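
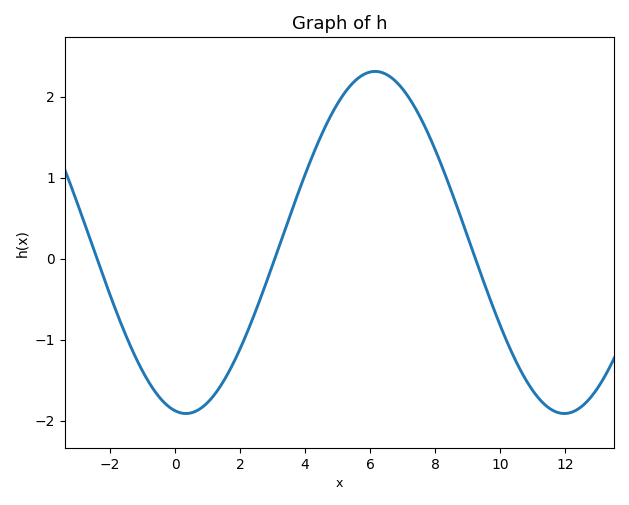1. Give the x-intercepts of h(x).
-2.4, 3, 9.2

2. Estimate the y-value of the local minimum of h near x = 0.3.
-1.9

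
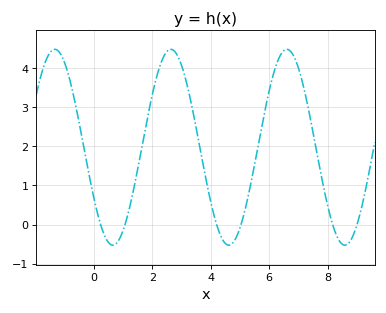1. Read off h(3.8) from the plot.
1.29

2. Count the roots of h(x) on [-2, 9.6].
6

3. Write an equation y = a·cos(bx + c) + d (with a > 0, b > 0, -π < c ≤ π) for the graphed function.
y = 2.51cos(1.58x + 2.13) + 1.98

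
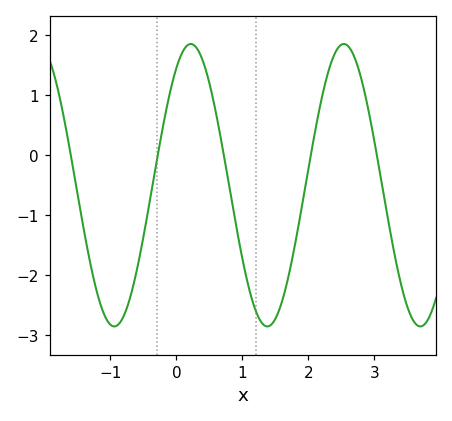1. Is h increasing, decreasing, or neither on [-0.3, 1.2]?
neither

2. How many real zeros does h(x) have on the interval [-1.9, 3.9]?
5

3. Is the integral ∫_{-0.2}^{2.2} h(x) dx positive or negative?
negative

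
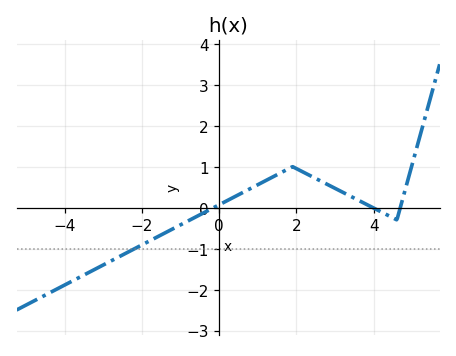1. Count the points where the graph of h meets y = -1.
1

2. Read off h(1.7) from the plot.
0.902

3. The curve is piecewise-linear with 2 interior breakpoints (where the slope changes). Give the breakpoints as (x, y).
(1.9, 1); (4.6, -0.3)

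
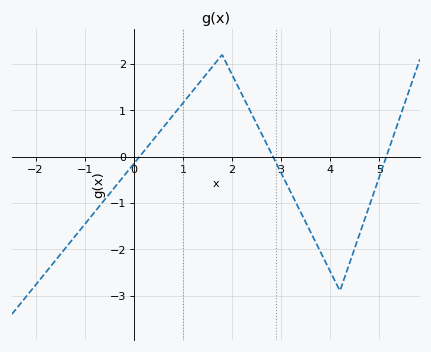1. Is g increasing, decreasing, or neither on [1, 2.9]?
neither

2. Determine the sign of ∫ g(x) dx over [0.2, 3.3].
positive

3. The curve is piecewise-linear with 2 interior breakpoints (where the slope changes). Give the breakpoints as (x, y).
(1.8, 2.2); (4.2, -2.9)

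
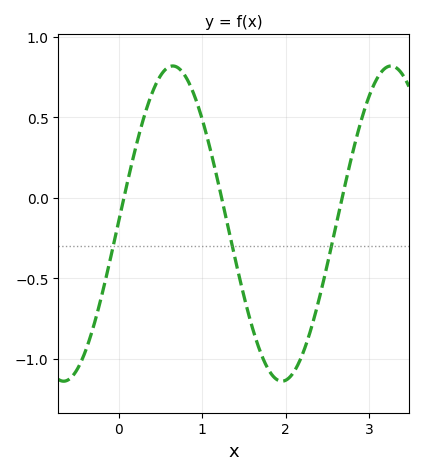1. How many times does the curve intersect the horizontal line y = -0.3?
3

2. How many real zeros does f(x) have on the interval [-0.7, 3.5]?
3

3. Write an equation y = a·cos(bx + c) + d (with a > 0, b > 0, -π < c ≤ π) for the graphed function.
y = 0.98cos(2.4x - 1.55) - 0.16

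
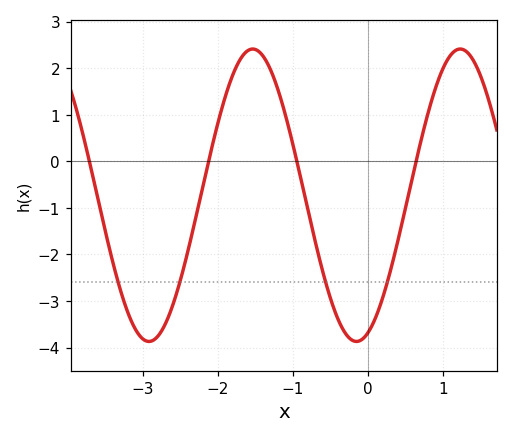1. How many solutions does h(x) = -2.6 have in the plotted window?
4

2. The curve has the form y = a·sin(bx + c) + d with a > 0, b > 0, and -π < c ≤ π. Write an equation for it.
y = 3.14sin(2.27x - 1.23) - 0.73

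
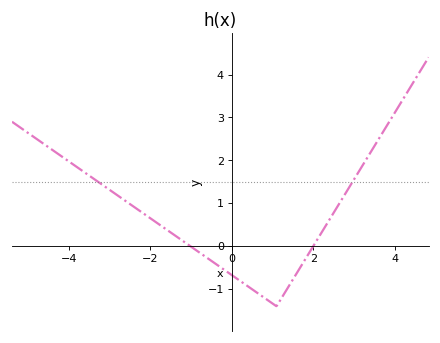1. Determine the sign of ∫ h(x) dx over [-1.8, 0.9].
negative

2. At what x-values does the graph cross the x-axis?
-1, 2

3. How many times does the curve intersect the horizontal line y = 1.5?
2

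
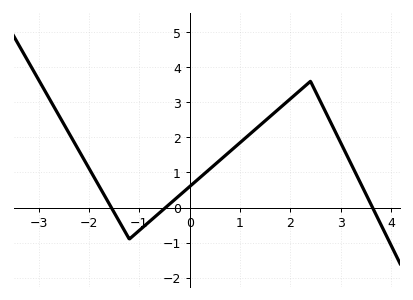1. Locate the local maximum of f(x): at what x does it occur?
2.4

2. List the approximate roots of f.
-1.56, -0.48, 3.63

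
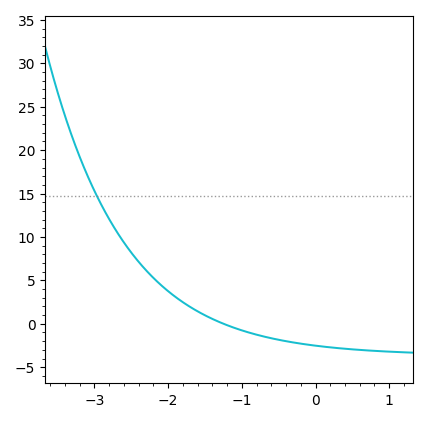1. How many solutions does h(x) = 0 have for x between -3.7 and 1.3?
1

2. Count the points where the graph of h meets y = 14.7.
1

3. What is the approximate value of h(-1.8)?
2.49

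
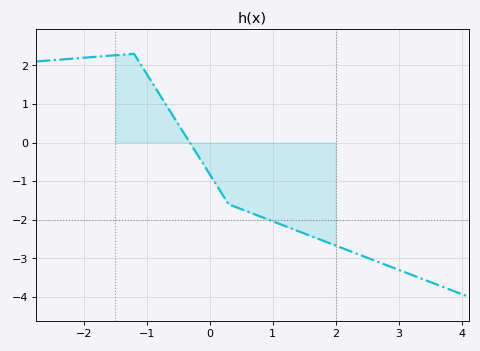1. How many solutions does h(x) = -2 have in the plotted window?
1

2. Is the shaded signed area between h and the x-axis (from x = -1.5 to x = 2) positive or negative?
negative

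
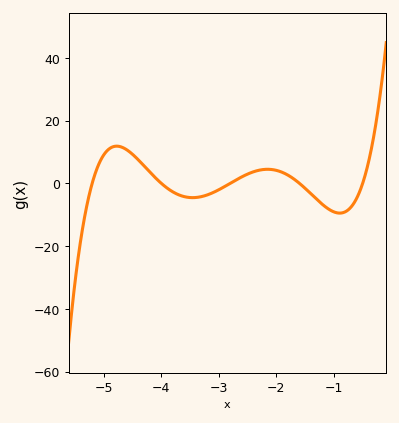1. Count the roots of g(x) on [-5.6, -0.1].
5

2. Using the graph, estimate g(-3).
-2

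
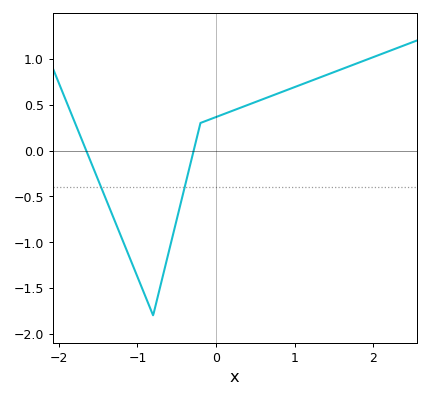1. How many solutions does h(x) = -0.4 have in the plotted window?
2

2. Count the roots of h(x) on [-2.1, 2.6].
2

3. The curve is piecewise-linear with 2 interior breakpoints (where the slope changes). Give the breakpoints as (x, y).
(-0.8, -1.8); (-0.2, 0.3)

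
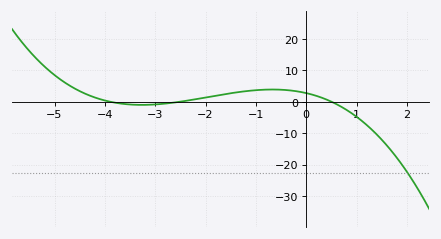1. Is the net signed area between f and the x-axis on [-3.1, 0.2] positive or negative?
positive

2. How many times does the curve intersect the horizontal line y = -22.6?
1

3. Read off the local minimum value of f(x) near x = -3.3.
-1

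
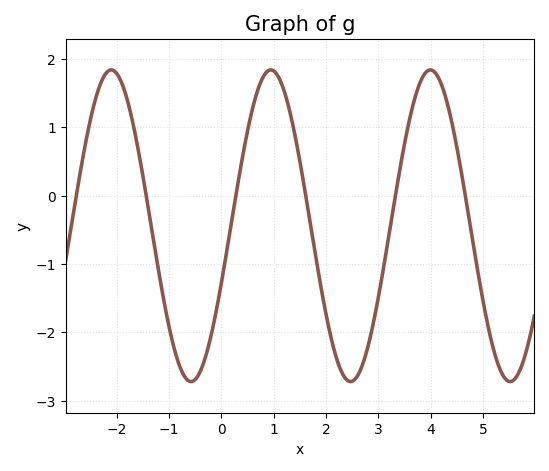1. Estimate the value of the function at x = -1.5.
0.3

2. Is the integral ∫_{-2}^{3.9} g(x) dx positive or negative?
negative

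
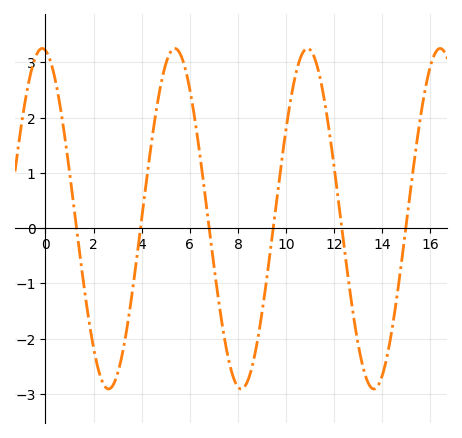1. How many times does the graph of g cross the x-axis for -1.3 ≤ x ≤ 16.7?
6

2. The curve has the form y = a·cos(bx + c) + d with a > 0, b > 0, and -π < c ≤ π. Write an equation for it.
y = 3.08cos(1.1x + 0.15) + 0.17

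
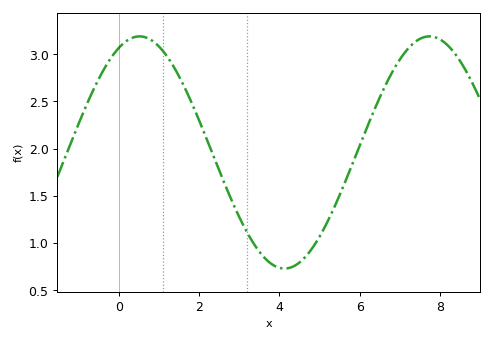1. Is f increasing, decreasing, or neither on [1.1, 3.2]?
decreasing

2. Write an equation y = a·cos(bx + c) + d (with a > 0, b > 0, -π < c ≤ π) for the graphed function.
y = 1.23cos(0.87x - 0.45) + 1.96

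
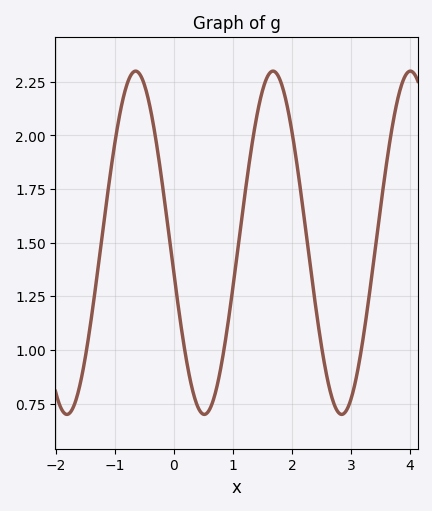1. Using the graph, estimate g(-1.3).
1.35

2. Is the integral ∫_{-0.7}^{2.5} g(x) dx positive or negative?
positive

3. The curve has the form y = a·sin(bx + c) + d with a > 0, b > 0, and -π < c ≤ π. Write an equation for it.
y = 0.8sin(2.7x - 2.96) + 1.5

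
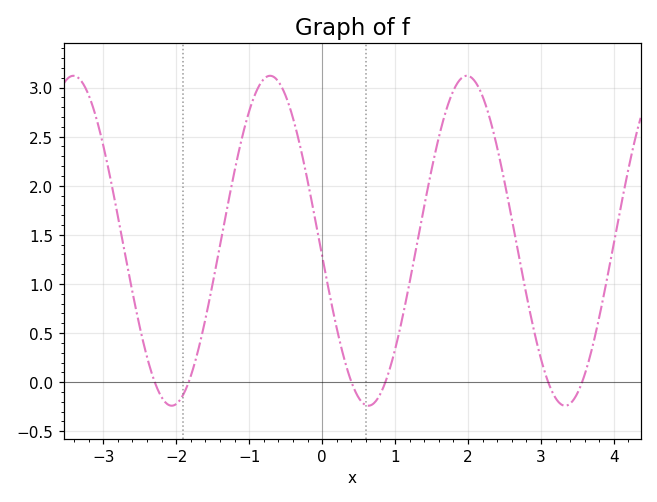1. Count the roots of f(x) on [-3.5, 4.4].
6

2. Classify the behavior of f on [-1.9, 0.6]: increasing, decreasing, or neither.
neither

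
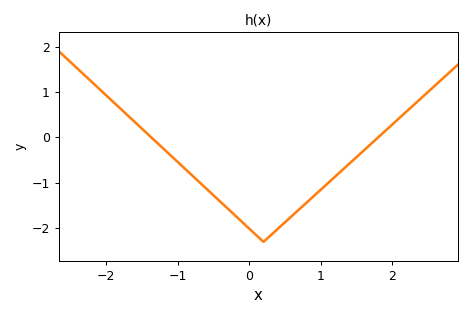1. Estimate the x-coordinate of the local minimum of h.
0.2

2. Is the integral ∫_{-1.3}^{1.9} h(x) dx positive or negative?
negative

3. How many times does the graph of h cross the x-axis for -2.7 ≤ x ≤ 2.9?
2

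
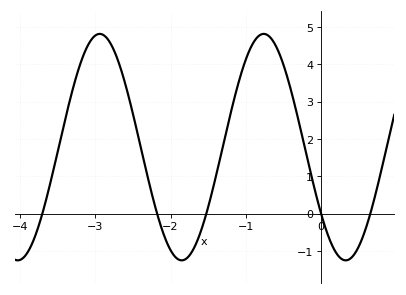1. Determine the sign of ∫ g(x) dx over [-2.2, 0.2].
positive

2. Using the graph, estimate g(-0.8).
4.79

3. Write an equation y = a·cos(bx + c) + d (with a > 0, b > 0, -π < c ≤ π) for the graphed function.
y = 3.03cos(2.88x + 2.19) + 1.78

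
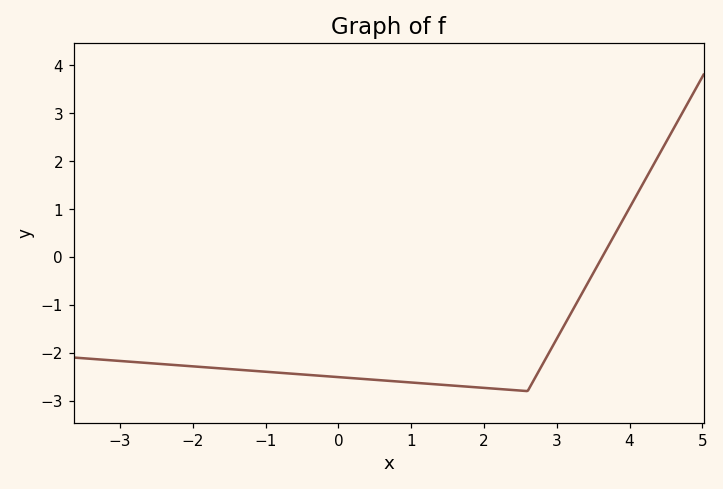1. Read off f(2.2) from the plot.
-2.8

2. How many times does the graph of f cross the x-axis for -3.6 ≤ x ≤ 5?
1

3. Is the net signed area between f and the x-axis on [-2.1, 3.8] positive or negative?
negative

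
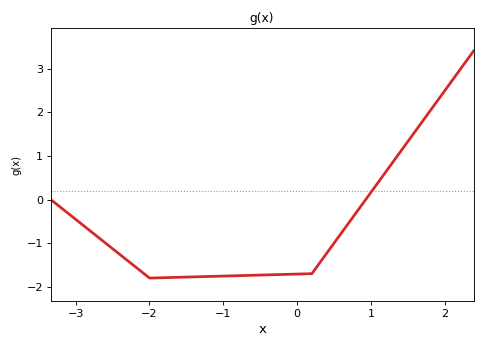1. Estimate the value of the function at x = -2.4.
-1.3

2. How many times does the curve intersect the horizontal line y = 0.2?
1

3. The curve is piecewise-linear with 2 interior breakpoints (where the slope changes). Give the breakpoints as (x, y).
(-2, -1.8); (0.2, -1.7)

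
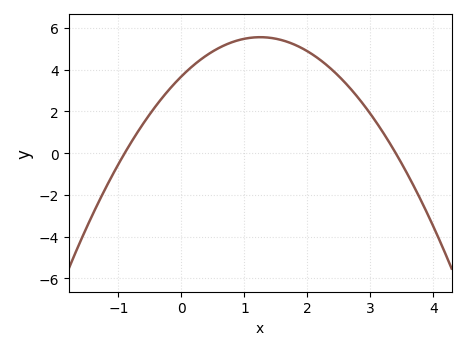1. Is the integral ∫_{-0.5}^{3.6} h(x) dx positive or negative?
positive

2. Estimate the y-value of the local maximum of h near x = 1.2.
5.6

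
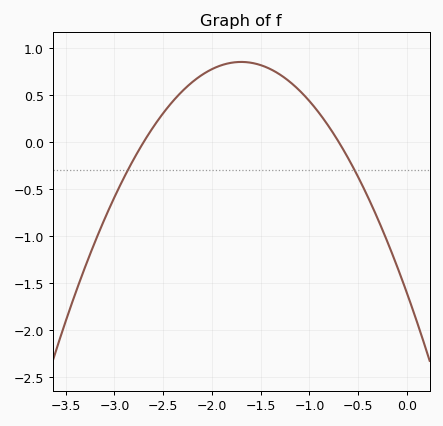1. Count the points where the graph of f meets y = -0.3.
2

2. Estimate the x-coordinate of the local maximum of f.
-1.7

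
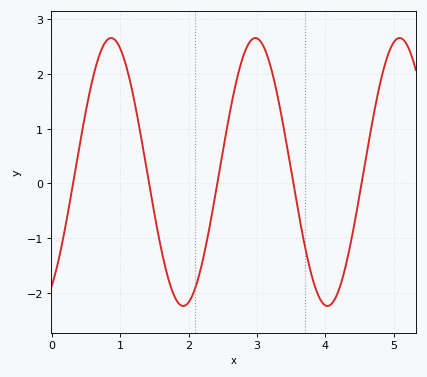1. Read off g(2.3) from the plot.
-0.835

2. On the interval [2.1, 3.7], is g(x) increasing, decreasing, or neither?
neither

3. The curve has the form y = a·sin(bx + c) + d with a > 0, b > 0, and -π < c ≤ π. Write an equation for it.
y = 2.45sin(2.98x - 1.01) + 0.21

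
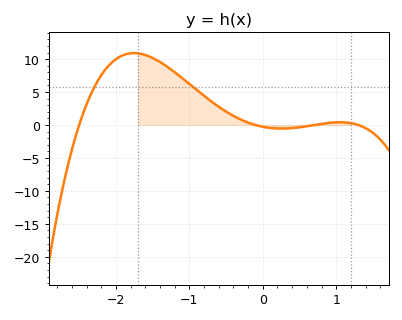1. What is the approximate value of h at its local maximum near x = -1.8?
11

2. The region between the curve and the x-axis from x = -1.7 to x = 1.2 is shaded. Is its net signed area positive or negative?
positive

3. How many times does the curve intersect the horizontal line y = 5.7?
2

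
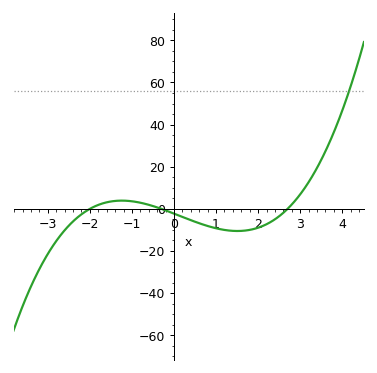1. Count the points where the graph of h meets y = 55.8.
1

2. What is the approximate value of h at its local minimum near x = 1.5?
-10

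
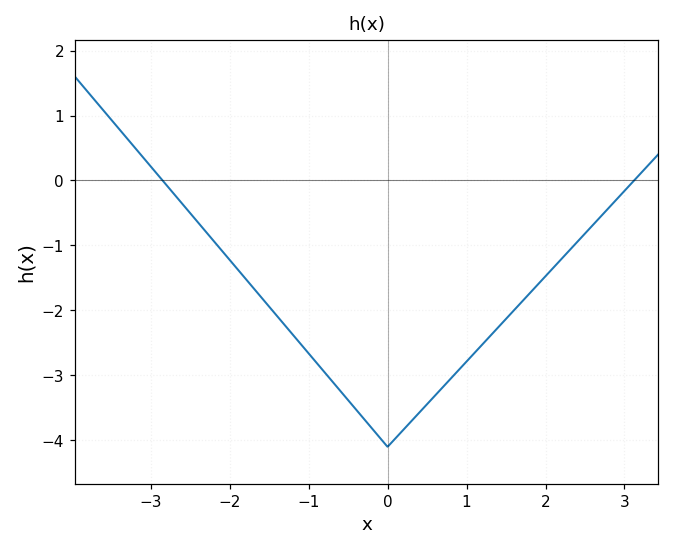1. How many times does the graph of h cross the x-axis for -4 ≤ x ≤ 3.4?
2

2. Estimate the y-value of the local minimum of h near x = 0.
-4.1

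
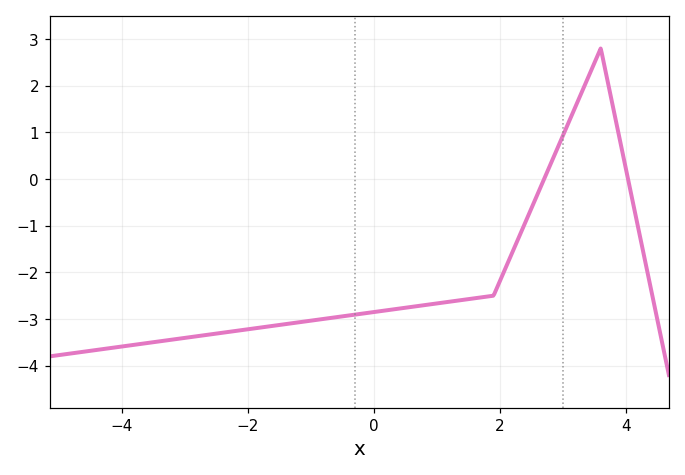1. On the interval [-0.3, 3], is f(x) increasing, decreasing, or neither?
increasing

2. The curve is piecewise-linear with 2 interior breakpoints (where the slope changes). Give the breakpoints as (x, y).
(1.9, -2.5); (3.6, 2.8)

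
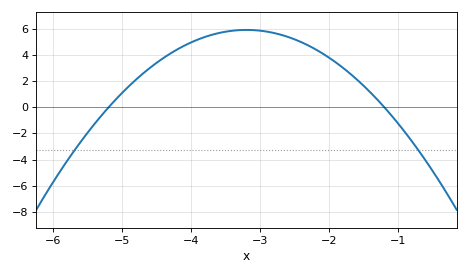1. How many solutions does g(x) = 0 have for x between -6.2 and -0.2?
2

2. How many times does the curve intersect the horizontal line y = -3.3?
2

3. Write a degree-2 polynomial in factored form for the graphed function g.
y = -1.48(x + 5.2)(x + 1.2)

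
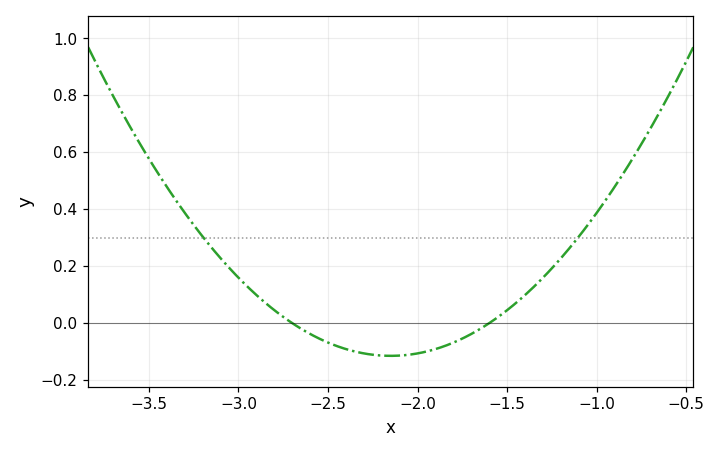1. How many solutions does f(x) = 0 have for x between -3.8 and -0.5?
2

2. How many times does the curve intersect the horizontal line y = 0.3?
2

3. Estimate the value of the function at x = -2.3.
-0.106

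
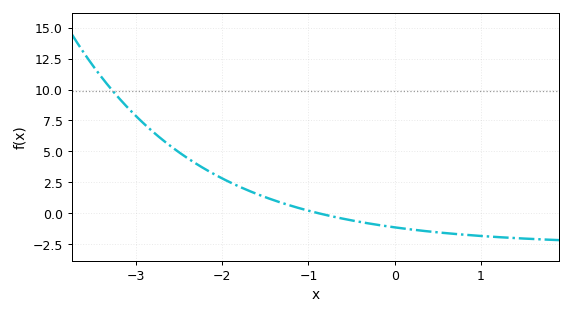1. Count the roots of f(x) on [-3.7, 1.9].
1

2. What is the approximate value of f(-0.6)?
-0.43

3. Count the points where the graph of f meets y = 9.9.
1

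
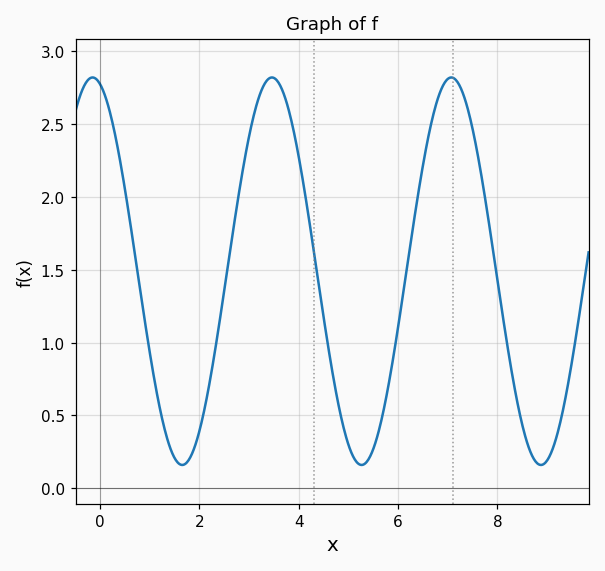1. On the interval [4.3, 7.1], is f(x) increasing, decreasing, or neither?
neither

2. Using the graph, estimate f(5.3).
0.15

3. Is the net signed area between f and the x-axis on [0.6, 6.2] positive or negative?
positive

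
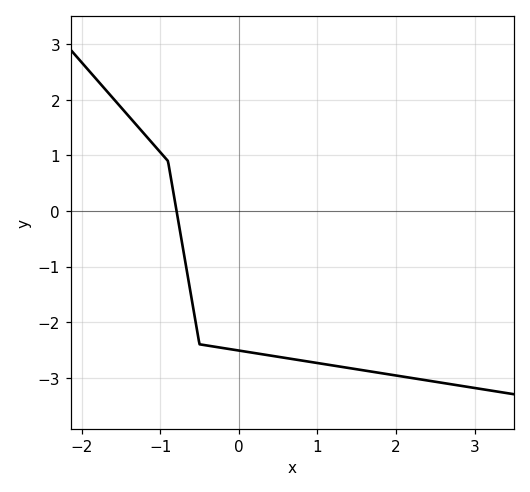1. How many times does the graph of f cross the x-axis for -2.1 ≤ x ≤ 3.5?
1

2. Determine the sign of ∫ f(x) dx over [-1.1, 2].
negative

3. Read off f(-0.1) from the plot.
-2.5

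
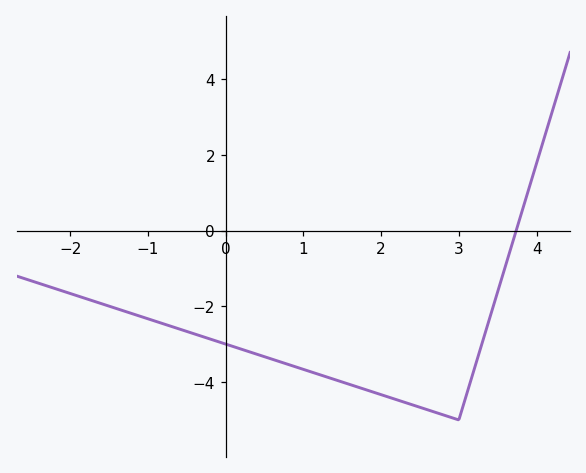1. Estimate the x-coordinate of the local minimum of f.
3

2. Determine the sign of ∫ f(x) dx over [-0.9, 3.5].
negative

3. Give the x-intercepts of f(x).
3.74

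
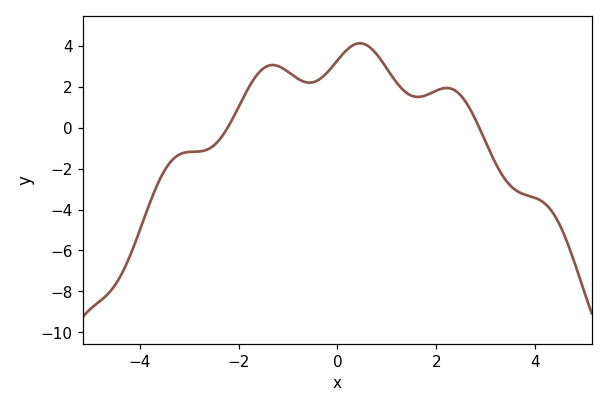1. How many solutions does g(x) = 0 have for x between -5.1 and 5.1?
2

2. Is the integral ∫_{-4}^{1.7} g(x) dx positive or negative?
positive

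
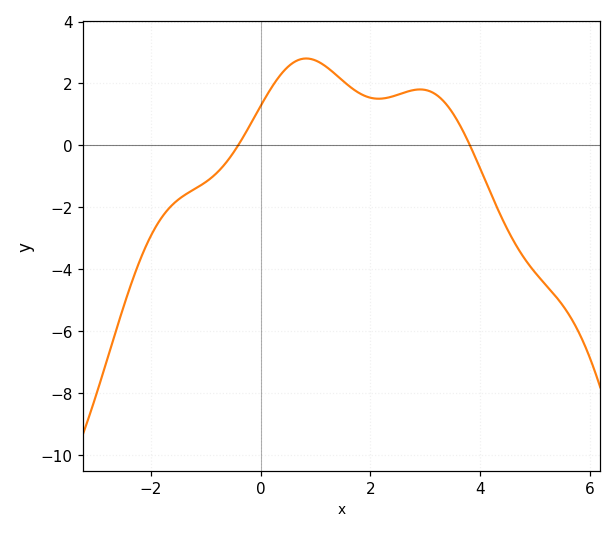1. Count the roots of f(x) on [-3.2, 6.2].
2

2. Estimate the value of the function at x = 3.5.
1.05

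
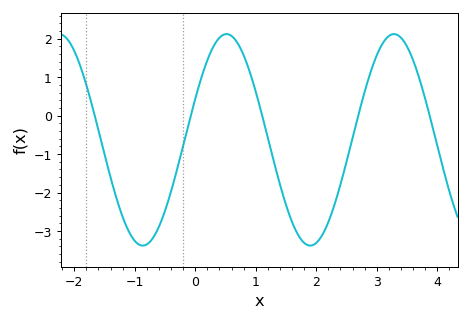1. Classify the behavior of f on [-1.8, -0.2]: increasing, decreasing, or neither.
neither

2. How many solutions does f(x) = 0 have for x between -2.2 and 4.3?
5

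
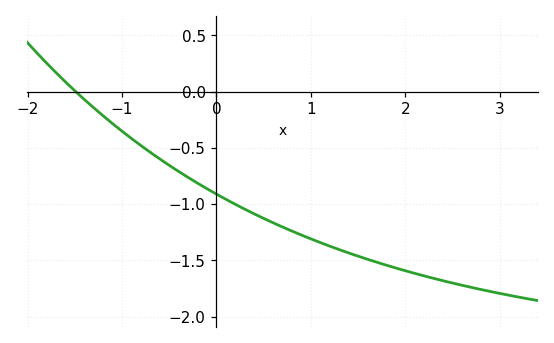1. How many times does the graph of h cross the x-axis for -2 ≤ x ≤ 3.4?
1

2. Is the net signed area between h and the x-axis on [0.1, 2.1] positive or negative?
negative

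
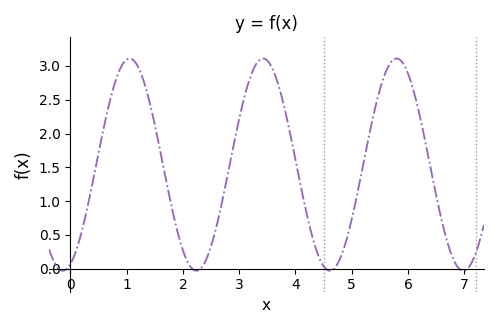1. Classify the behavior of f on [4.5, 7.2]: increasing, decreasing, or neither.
neither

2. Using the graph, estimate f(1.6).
1.75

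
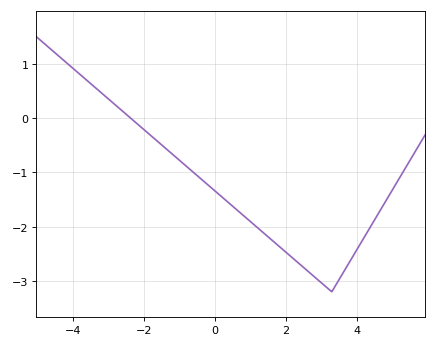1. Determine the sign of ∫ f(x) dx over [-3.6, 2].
negative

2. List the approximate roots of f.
-2.38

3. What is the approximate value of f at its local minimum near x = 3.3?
-3.2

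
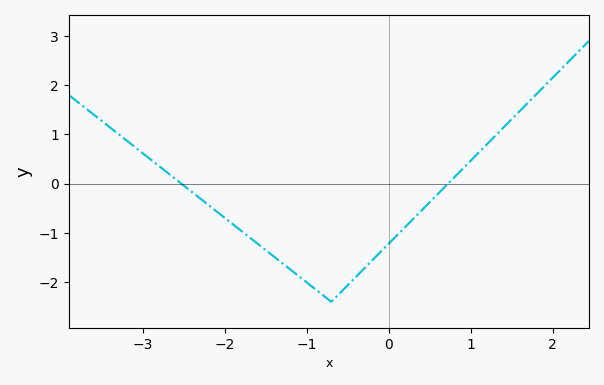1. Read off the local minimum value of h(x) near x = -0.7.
-2.4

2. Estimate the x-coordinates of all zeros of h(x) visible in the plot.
-2.5, 0.7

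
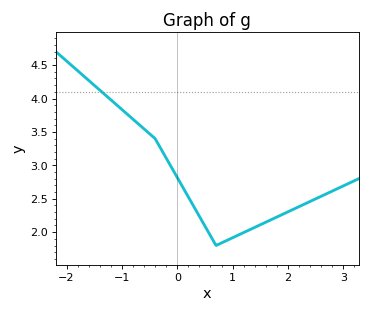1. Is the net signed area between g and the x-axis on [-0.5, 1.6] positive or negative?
positive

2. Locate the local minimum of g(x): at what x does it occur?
0.7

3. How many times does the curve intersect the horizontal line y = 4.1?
1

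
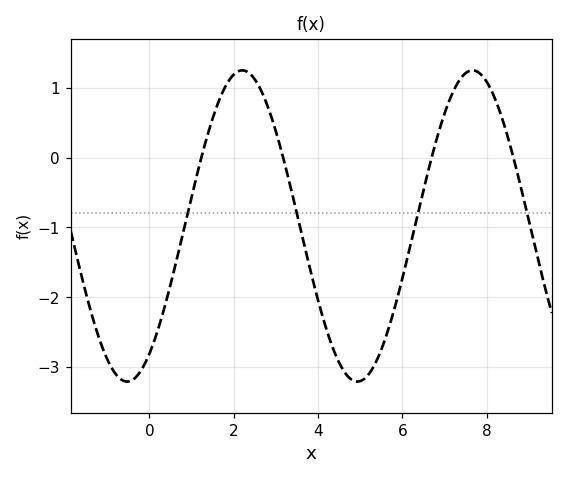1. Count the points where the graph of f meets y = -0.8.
4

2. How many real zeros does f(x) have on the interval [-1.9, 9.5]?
4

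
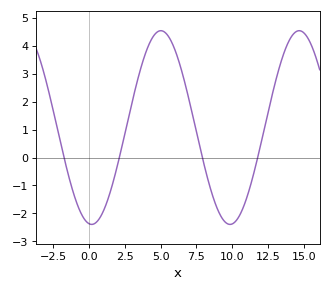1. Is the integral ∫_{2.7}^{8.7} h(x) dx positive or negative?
positive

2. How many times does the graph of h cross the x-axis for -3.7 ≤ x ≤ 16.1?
4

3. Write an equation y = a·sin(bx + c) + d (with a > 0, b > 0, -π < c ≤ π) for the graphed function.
y = 3.46sin(0.65x - 1.7) + 1.07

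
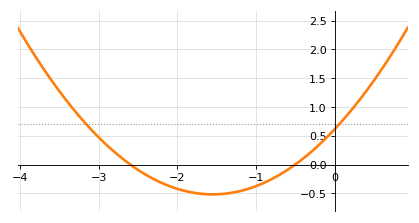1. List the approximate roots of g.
-2.6, -0.5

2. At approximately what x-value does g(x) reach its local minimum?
-1.5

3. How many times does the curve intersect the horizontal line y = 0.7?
2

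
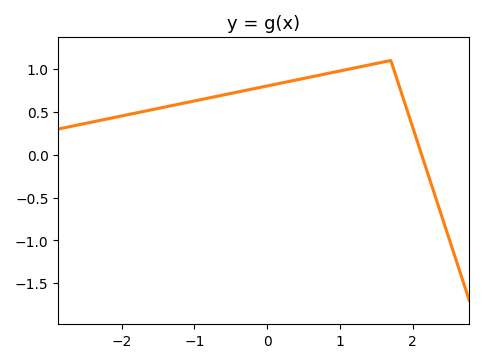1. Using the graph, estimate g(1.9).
0.6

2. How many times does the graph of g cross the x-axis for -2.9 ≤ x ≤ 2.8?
1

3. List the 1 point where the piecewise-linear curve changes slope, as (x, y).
(1.7, 1.1)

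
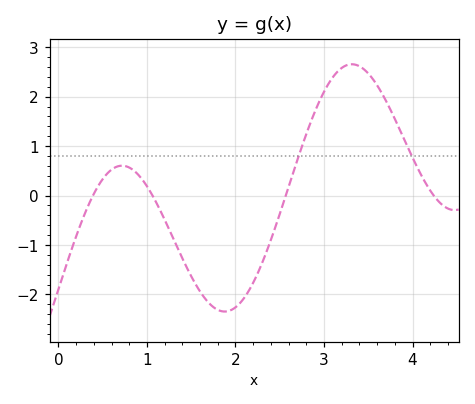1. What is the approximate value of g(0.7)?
0.602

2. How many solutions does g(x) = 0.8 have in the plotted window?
2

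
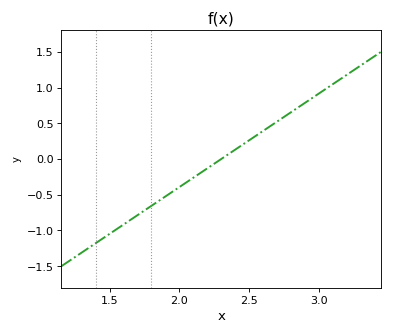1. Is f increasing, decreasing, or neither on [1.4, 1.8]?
increasing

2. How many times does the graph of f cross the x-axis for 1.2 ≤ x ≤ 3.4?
1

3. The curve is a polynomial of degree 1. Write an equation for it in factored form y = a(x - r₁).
y = 1.31(x - 2.3)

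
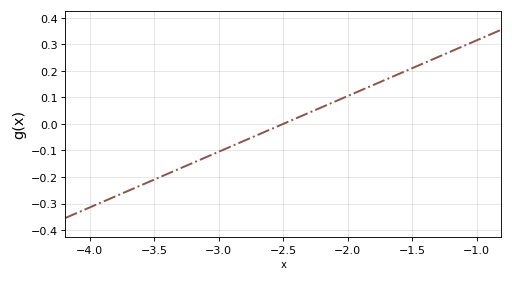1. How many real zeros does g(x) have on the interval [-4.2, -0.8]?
1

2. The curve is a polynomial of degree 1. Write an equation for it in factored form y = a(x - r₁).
y = 0.21(x + 2.5)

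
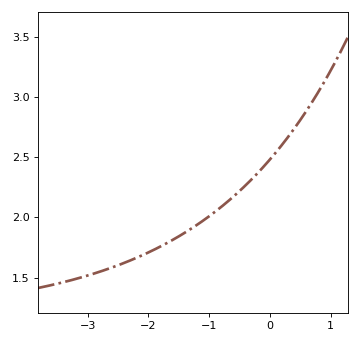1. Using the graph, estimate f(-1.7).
1.78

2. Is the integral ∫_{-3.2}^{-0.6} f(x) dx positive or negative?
positive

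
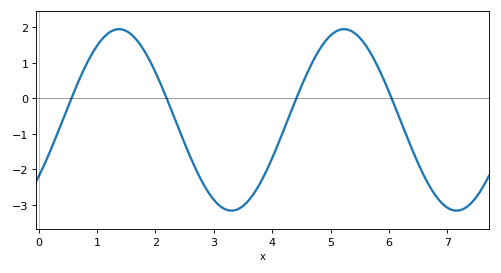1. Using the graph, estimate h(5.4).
1.8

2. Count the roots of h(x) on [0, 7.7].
4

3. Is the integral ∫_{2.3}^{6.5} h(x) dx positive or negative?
negative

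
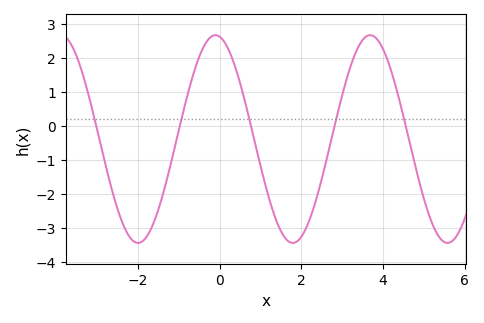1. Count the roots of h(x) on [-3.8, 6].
5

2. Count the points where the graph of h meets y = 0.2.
5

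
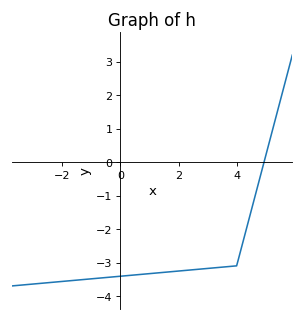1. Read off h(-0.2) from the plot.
-3.43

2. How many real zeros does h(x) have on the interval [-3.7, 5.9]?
1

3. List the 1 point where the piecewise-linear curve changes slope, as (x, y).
(4, -3.1)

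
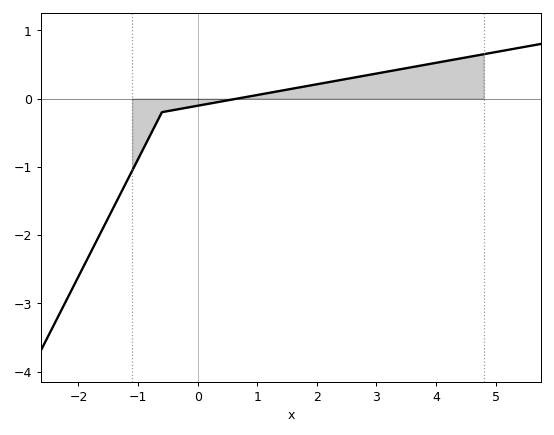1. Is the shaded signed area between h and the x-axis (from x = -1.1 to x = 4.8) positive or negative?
positive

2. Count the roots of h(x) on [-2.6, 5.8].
1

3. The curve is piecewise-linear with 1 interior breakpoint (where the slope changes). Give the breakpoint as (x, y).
(-0.6, -0.2)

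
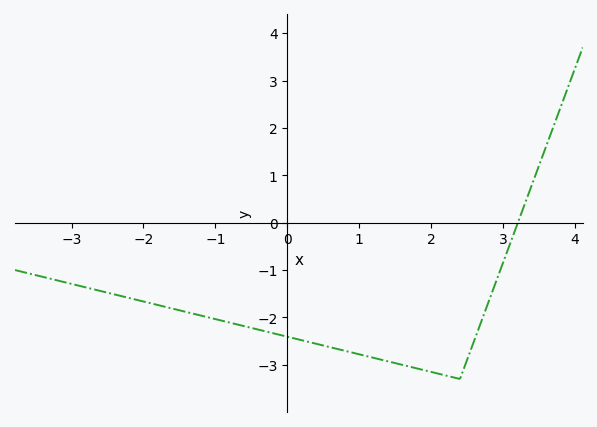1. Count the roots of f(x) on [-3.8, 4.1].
1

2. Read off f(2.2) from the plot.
-3.23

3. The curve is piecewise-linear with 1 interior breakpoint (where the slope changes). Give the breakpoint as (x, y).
(2.4, -3.3)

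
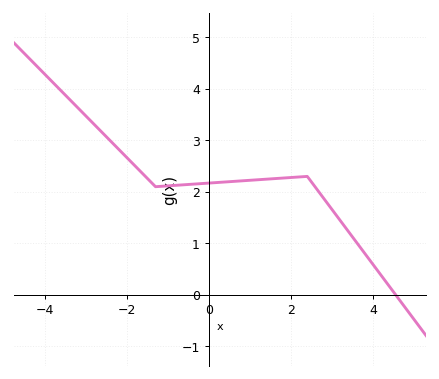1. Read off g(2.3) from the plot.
2.29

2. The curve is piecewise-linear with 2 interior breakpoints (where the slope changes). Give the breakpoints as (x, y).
(-1.3, 2.1); (2.4, 2.3)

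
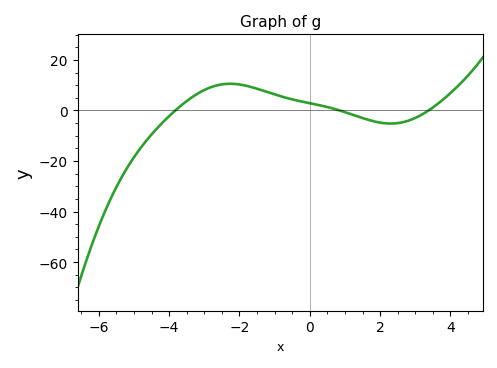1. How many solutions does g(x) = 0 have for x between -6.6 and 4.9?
3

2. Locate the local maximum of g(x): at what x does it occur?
-2.2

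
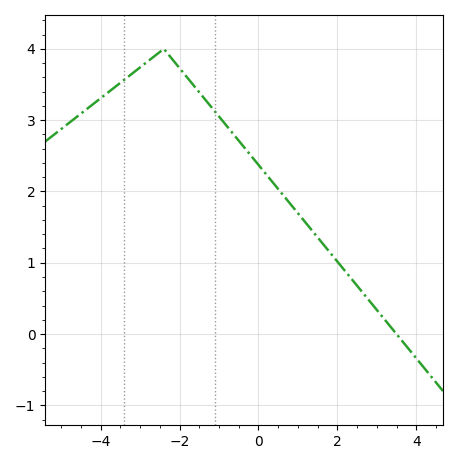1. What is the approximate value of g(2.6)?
0.6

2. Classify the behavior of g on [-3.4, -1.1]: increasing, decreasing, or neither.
neither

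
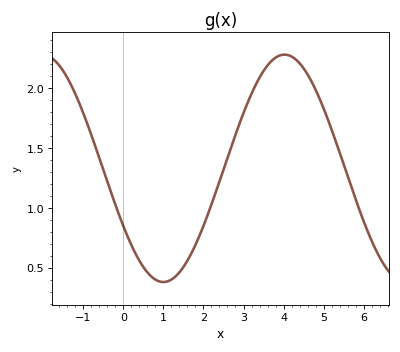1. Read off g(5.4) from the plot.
1.45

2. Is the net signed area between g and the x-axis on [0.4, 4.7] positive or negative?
positive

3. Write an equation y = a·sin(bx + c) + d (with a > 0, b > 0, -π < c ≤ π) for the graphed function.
y = 0.95sin(1x - 2.6) + 1.33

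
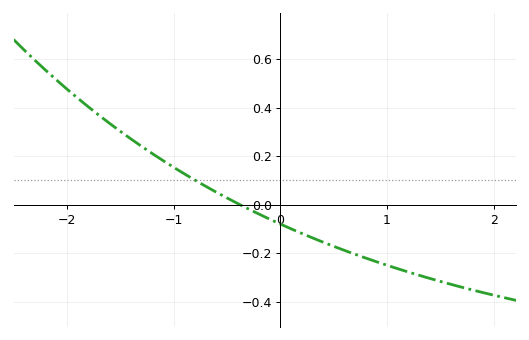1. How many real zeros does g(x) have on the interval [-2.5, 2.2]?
1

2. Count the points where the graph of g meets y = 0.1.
1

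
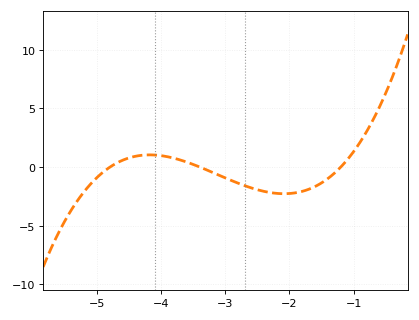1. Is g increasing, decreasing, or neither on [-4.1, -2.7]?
decreasing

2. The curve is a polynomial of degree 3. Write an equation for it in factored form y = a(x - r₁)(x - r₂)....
y = 0.72(x + 4.8)(x + 3.4)(x + 1.2)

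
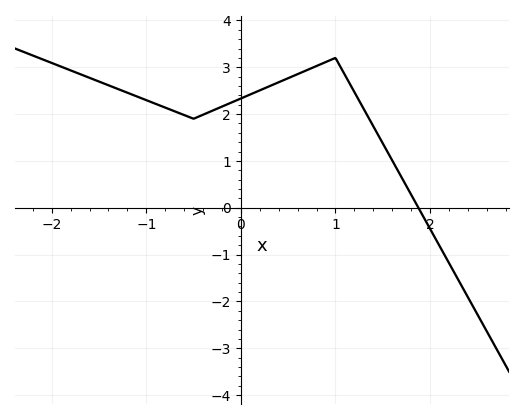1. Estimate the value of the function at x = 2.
-0.4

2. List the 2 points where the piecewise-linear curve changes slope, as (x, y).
(-0.5, 1.9); (1, 3.2)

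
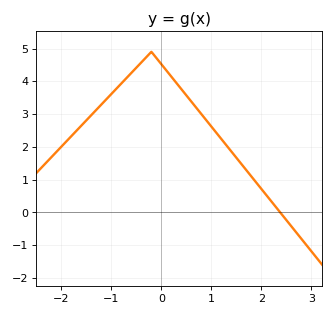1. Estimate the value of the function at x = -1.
3.6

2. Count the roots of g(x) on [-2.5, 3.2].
1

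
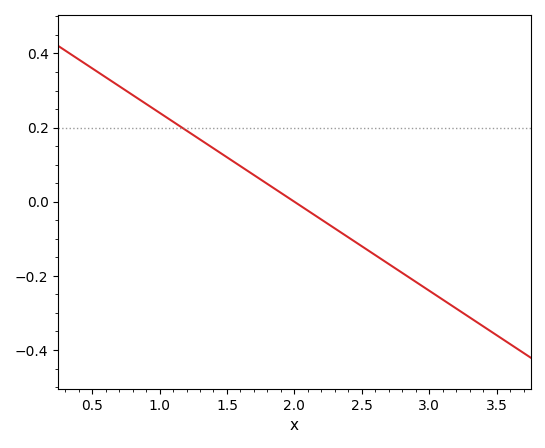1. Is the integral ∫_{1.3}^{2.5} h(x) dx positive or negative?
positive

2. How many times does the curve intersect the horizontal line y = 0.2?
1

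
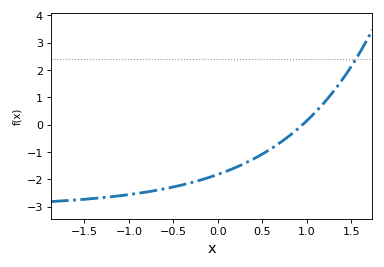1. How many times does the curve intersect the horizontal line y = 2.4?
1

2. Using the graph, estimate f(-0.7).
-2.4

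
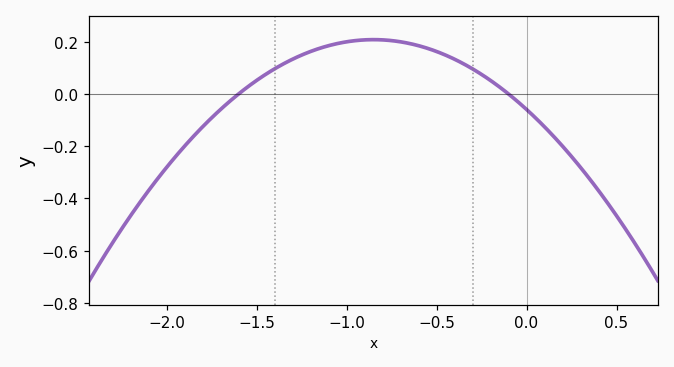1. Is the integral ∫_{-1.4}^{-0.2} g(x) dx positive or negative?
positive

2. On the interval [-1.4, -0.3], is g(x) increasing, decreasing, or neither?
neither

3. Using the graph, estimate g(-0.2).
0.06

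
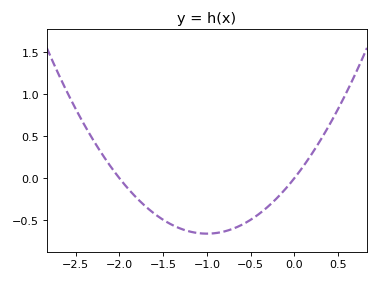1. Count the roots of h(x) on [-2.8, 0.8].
2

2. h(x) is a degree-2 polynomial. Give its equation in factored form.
y = 0.66(x + 2)(x - 0)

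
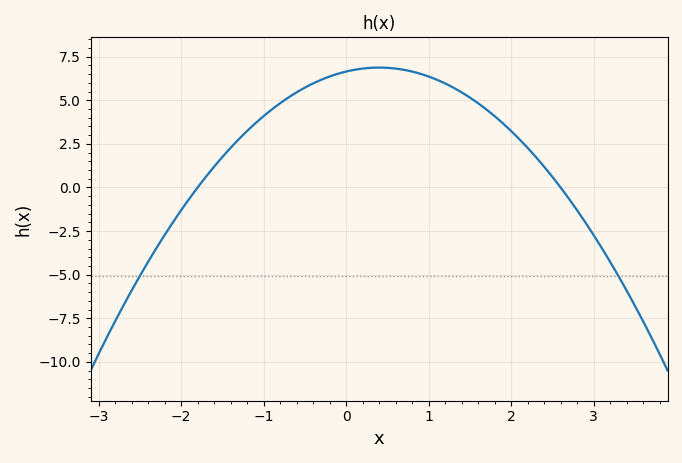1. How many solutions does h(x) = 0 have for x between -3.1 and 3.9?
2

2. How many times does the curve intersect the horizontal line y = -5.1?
2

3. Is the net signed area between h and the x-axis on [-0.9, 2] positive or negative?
positive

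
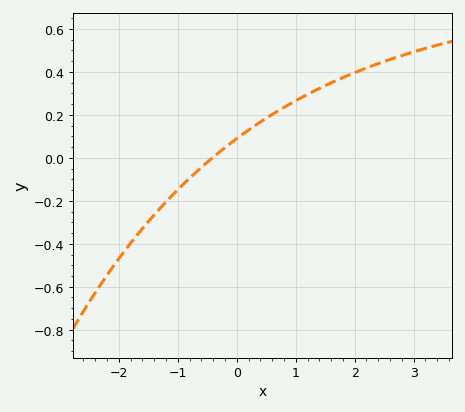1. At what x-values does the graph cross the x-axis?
-0.414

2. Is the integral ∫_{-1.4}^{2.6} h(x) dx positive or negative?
positive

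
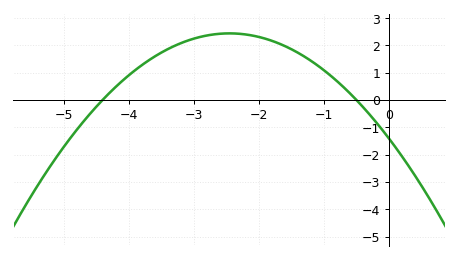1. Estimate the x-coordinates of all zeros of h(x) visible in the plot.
-4.4, -0.5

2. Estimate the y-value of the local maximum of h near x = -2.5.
2.4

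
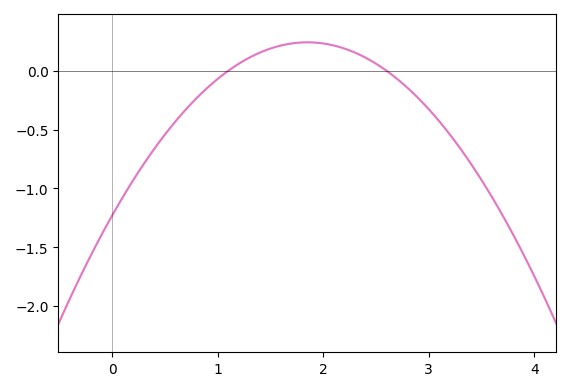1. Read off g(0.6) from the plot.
-0.45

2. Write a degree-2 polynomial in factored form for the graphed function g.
y = -0.43(x - 1.1)(x - 2.6)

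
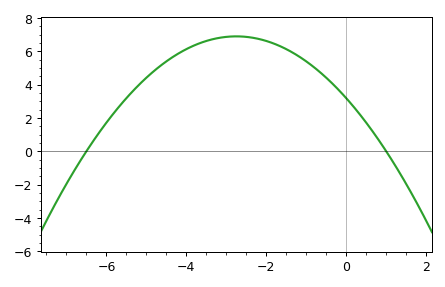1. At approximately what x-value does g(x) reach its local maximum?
-2.75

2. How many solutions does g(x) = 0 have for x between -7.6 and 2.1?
2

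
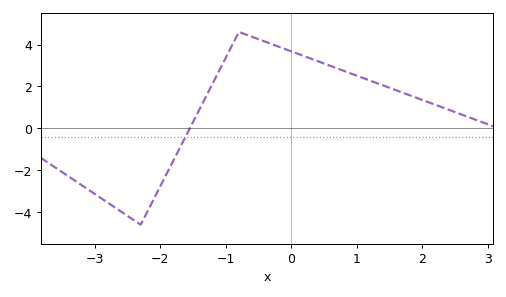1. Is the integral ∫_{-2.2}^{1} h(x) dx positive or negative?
positive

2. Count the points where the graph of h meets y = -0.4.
1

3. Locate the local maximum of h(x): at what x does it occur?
-0.8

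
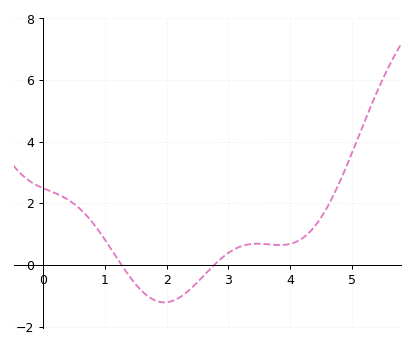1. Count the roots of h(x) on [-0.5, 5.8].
2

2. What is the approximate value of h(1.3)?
-0.087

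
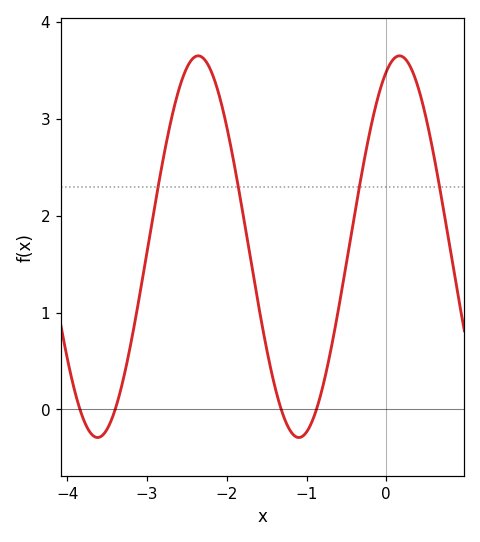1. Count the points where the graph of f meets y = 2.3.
4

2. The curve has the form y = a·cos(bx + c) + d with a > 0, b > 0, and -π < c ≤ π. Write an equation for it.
y = 1.97cos(2.5x - 0.41) + 1.68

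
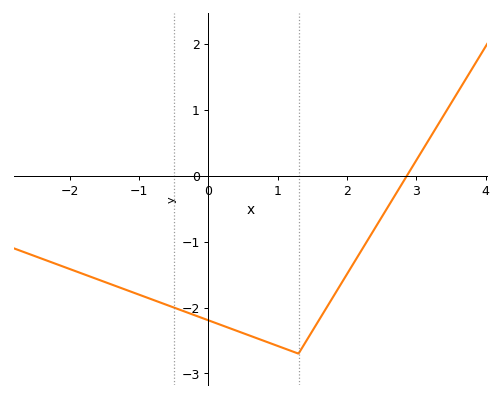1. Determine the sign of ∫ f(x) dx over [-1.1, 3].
negative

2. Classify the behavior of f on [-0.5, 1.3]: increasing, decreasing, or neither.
decreasing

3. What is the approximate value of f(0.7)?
-2.5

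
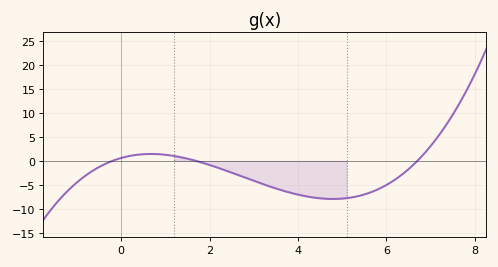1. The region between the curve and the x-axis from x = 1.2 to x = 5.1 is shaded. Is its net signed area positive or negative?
negative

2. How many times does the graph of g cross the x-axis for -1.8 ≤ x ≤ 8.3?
3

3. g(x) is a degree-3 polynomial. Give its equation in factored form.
y = 0.27(x + 0.2)(x - 1.7)(x - 6.7)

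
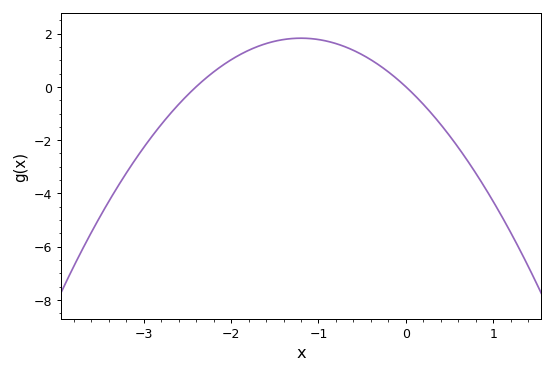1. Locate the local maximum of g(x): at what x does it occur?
-1.2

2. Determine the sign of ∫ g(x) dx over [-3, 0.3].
positive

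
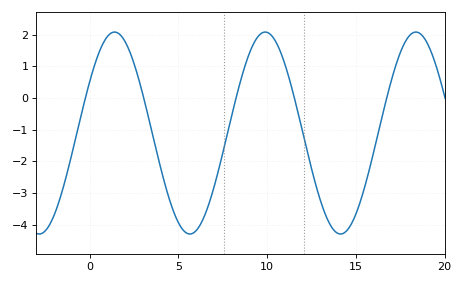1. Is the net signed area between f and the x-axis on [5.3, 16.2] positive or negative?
negative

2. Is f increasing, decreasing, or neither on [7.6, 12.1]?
neither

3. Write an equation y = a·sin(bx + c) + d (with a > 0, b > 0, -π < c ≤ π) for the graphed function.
y = 3.19sin(0.74x + 0.53) - 1.11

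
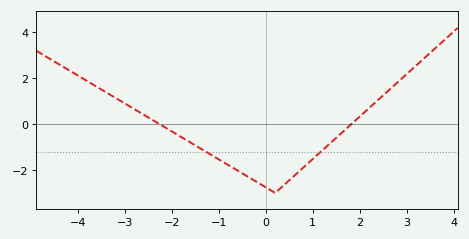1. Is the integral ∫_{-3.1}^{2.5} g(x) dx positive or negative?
negative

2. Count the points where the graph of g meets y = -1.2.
2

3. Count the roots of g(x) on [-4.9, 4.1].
2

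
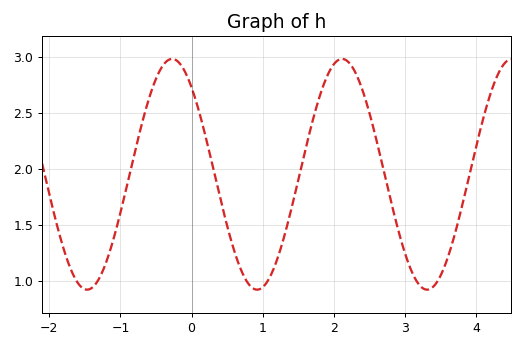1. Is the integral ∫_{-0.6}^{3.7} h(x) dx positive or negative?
positive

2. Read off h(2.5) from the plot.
2.5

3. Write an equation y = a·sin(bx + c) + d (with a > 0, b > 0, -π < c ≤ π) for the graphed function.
y = 1.03sin(2.63x + 2.29) + 1.95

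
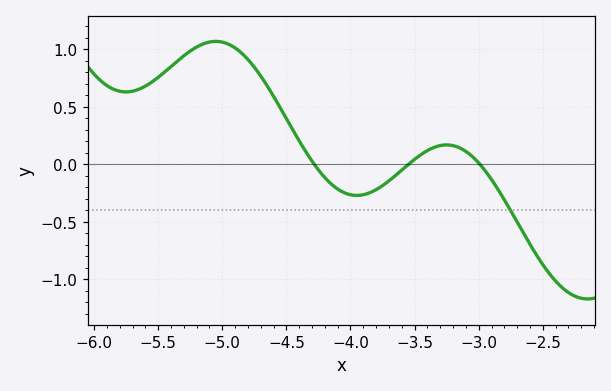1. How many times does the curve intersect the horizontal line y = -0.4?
1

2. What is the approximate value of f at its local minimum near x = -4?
-0.25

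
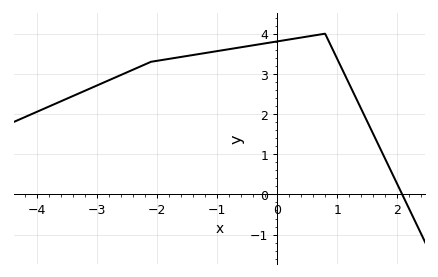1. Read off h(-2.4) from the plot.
3.1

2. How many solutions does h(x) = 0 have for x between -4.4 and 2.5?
1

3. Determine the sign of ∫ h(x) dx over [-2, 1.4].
positive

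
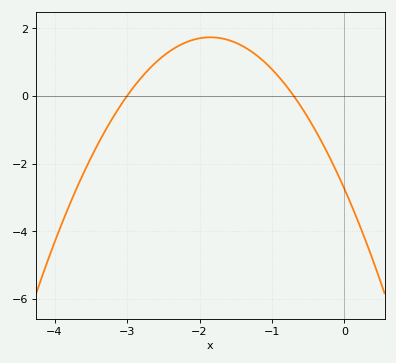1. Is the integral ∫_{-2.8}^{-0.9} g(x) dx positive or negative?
positive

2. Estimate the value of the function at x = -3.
0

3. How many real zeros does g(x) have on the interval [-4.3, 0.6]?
2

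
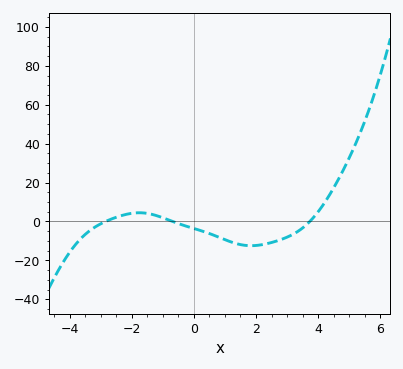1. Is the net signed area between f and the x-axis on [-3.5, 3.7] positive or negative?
negative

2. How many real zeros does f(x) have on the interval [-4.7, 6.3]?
3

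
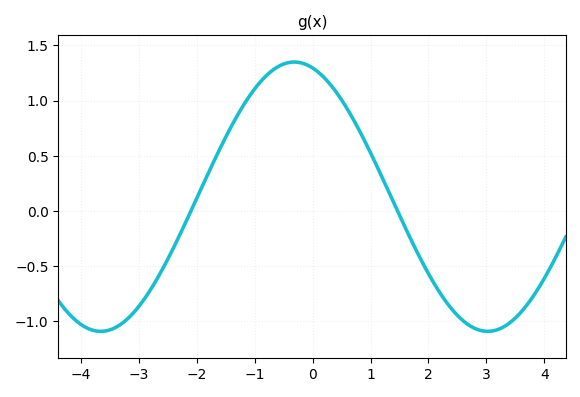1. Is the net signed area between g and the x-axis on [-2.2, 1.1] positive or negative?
positive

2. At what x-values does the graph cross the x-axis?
-2.1, 1.47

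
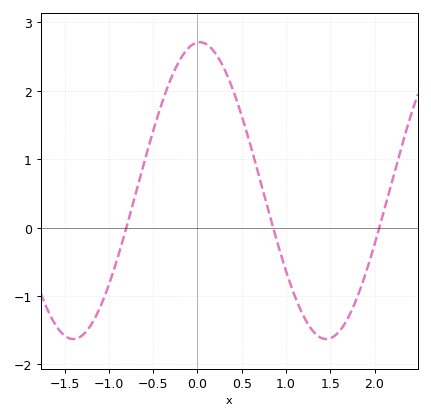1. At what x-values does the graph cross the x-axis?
-0.801, 0.855, 2.05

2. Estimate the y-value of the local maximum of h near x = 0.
2.71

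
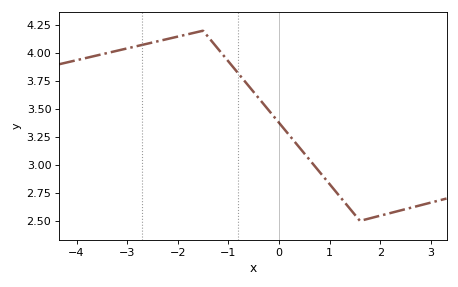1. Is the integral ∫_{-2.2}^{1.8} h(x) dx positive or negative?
positive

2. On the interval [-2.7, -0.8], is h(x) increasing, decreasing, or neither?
neither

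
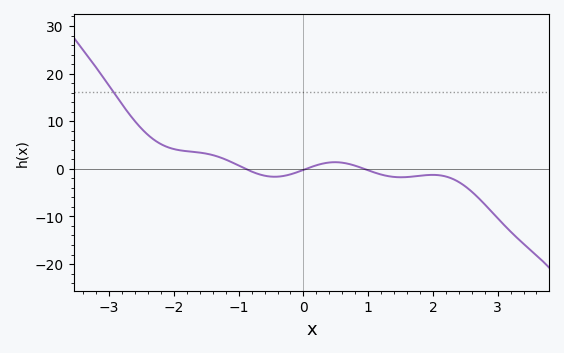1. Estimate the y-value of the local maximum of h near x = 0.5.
1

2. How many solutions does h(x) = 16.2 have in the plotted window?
1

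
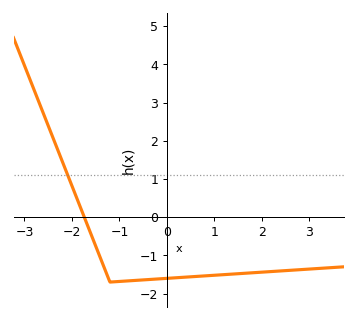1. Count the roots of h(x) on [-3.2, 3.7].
1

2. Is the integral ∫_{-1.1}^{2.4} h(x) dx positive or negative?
negative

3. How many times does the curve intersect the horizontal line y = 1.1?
1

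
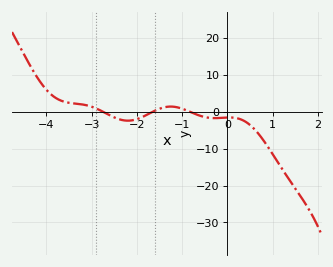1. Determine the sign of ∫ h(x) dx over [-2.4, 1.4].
negative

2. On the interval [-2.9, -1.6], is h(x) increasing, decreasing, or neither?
neither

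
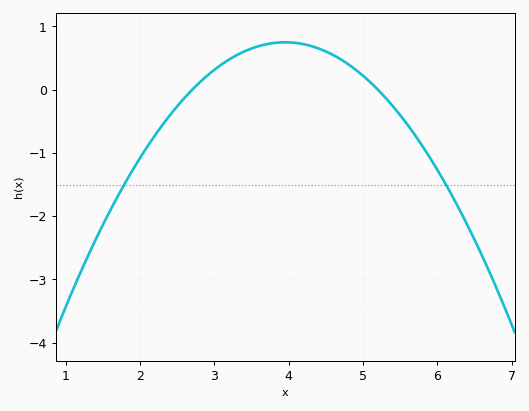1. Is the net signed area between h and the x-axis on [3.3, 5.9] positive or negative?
positive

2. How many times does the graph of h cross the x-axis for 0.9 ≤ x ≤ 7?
2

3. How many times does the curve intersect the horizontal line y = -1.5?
2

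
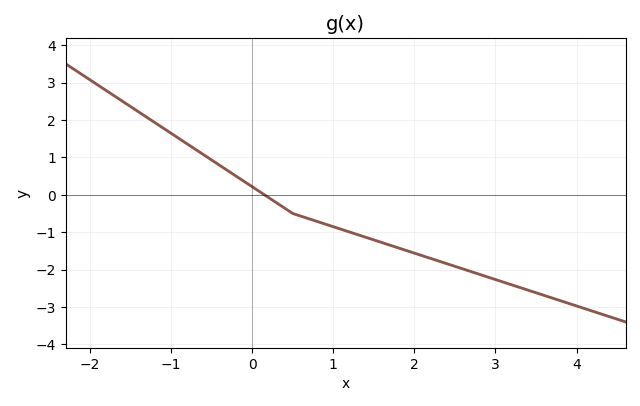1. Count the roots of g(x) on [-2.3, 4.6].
1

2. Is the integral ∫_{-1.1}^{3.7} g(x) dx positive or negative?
negative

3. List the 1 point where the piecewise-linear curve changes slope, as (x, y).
(0.5, -0.5)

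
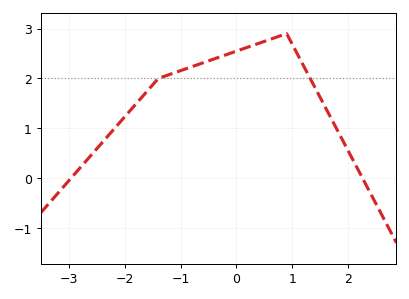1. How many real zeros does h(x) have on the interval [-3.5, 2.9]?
2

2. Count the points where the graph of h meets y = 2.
2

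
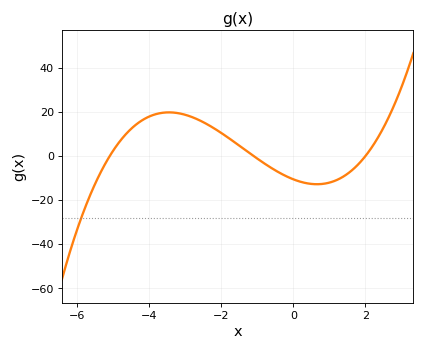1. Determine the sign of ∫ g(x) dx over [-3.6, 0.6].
positive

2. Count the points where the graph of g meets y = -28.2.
1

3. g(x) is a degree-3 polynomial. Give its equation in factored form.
y = 0.94(x + 5.1)(x + 1.1)(x - 2)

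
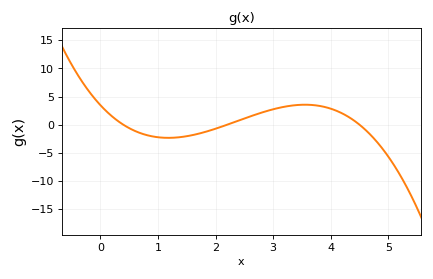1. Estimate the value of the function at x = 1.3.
-2.28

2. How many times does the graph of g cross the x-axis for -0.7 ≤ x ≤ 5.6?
3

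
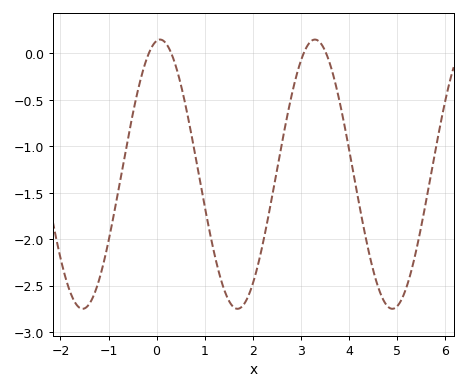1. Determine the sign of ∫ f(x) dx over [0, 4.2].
negative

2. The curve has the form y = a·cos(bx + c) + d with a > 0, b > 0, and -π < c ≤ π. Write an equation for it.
y = 1.45cos(1.9x - 0.14) - 1.3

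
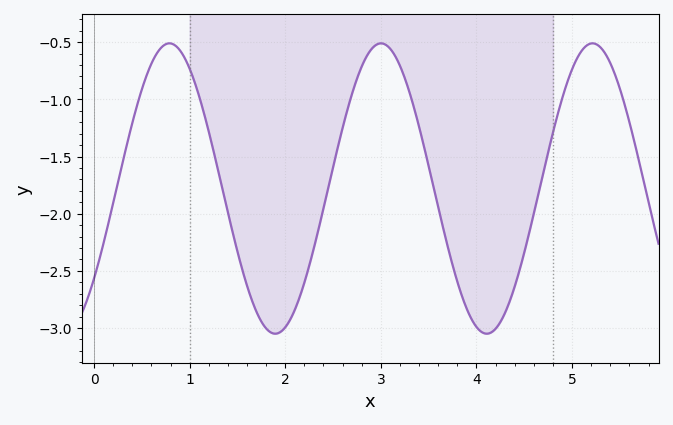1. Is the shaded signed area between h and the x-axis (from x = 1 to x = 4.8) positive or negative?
negative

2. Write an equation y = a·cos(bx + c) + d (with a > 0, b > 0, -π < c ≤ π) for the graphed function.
y = 1.27cos(2.84x - 2.24) - 1.78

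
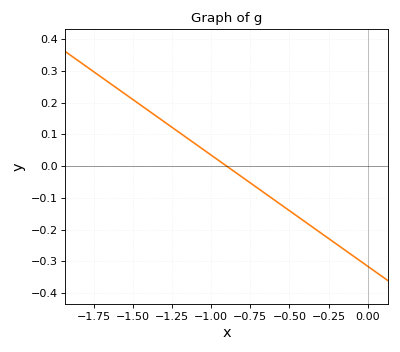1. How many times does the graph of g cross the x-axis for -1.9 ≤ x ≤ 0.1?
1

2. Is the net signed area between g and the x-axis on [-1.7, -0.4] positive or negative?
positive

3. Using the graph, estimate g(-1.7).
0.28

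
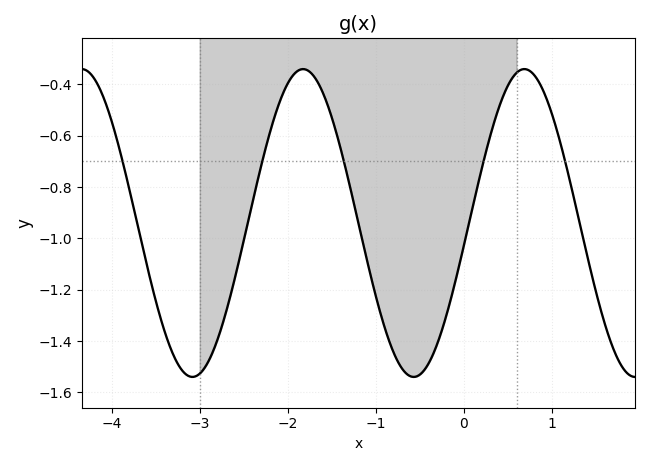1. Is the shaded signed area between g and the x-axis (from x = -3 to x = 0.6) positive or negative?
negative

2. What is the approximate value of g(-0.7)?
-1.51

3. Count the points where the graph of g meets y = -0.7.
5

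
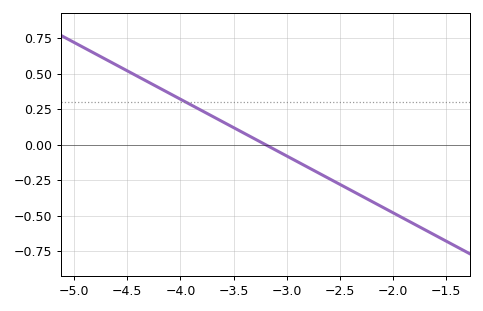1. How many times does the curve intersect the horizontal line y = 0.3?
1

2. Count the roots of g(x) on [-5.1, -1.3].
1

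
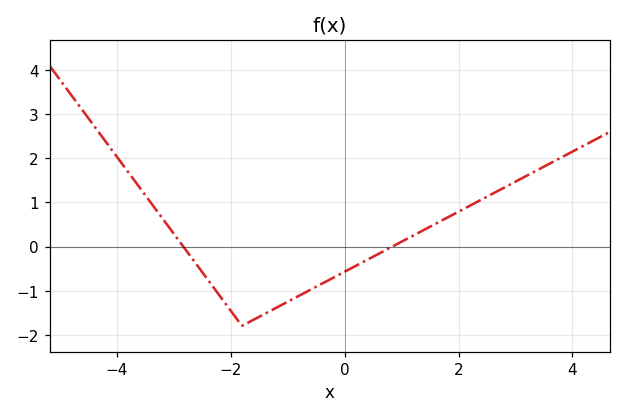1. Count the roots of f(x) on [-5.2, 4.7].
2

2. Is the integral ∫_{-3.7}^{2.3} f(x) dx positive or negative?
negative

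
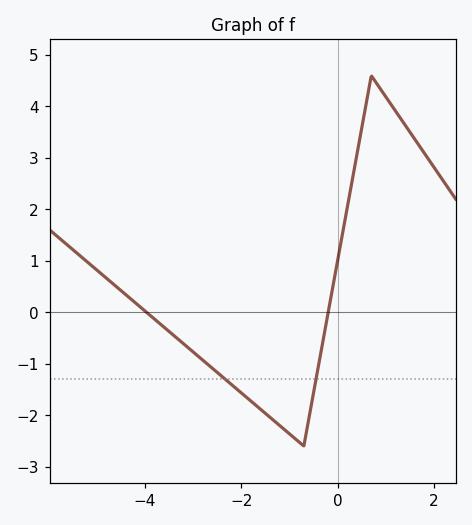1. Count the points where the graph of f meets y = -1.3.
2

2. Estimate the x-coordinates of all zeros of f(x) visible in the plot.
-3.97, -0.194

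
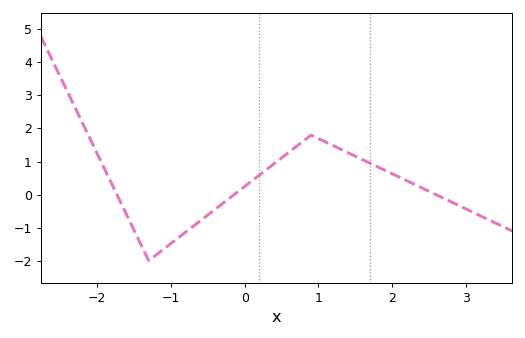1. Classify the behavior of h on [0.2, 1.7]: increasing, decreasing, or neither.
neither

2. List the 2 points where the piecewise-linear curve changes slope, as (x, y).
(-1.3, -2); (0.9, 1.8)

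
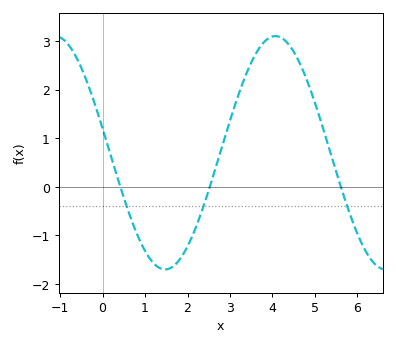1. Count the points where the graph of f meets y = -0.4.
3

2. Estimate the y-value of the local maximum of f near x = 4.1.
3.1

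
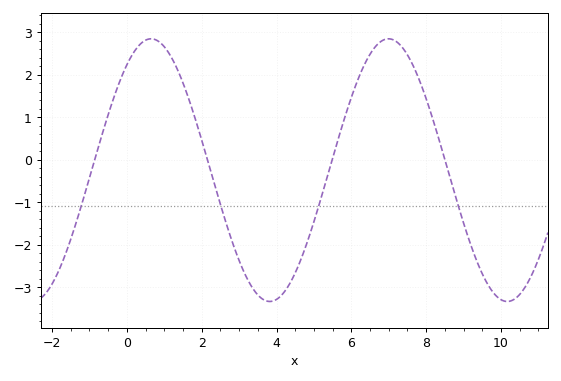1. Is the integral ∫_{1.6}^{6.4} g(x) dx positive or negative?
negative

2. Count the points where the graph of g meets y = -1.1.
4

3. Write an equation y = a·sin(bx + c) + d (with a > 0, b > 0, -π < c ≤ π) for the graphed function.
y = 3.09sin(0.99x + 0.93) - 0.25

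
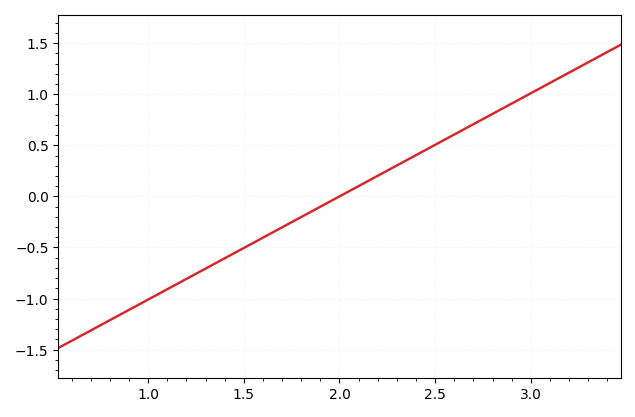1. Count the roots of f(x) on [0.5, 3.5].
1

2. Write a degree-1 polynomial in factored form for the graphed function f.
y = 1.01(x - 2)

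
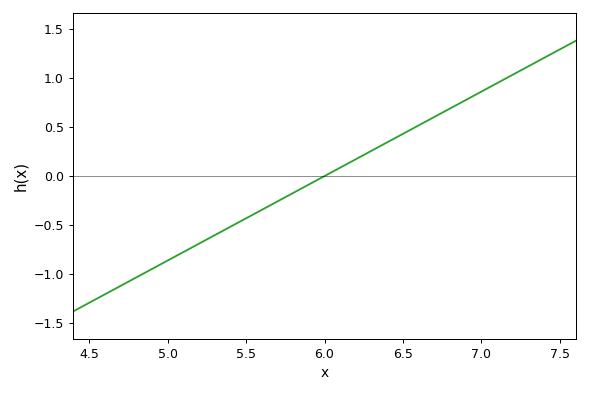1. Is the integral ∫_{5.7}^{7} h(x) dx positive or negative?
positive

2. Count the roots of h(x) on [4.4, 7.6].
1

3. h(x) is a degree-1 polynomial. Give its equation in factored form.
y = 0.86(x - 6)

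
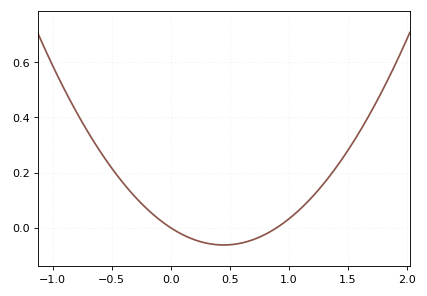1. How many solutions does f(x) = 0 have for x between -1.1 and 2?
2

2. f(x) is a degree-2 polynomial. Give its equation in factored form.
y = 0.31(x - 0)(x - 0.9)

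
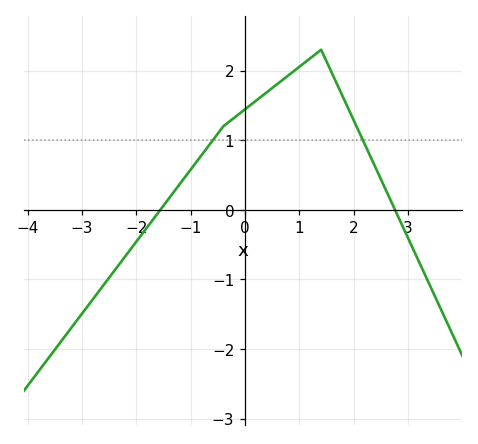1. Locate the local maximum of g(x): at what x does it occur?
1.4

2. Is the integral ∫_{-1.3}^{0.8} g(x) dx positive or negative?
positive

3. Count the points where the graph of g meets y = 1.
2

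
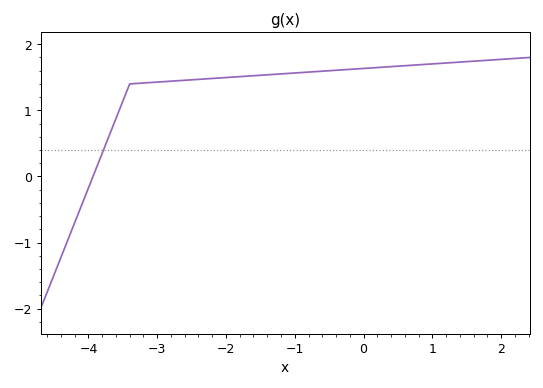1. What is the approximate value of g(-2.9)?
1.4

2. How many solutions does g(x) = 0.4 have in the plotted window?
1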